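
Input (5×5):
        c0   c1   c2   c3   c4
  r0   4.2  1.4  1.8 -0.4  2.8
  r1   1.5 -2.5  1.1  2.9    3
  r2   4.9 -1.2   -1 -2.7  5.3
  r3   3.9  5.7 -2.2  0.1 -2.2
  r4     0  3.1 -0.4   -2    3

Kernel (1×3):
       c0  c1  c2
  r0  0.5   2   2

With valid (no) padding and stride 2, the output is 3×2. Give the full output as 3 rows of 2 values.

Output[0,0]: The receptive field on the input at this output position is [4.2 1.4 1.8]. Elementwise product with the kernel and sum: 4.2·0.5 + 1.4·2 + 1.8·2.

8.5 5.7
-1.95 4.7
5.4 1.8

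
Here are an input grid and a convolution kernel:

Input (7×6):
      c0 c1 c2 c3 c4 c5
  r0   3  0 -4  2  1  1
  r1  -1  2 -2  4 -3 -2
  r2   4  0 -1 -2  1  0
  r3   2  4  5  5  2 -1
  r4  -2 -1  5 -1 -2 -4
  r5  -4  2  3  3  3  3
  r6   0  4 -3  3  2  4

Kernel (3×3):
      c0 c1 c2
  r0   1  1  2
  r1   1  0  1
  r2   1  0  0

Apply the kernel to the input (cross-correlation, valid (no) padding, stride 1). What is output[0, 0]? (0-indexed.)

-4

The receptive field on the input at this output position is [3 0 -4 / -1 2 -2 / 4 0 -1]. Elementwise product with the kernel and sum: 3·1 + 0·1 + -4·2 + -1·1 + -2·1 + 4·1.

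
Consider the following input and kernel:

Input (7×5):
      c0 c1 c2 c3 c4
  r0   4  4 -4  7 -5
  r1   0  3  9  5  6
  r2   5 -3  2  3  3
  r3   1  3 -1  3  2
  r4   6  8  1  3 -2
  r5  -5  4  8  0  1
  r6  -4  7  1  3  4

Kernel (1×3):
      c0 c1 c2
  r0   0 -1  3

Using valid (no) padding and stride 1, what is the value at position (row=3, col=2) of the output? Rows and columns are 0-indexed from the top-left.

The receptive field on the input at this output position is [-1 3 2]. Elementwise product with the kernel and sum: 3·-1 + 2·3.

3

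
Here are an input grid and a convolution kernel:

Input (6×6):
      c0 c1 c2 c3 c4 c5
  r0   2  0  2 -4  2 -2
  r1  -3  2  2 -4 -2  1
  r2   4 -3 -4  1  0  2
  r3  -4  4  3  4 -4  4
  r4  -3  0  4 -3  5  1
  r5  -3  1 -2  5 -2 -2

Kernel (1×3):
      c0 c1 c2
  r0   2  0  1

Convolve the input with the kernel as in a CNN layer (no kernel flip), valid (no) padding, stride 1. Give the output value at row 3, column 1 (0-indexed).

12

The receptive field on the input at this output position is [4 3 4]. Elementwise product with the kernel and sum: 4·2 + 4·1.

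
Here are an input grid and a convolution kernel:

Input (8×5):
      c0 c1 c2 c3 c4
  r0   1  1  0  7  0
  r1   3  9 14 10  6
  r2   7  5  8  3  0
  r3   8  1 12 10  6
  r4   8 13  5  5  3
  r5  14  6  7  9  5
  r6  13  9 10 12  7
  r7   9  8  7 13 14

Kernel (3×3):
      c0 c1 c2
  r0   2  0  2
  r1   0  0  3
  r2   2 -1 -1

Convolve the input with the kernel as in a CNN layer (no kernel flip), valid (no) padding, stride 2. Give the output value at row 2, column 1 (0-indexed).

The receptive field on the input at this output position is [5 5 3 / 7 9 5 / 10 12 7]. Elementwise product with the kernel and sum: 5·2 + 3·2 + 5·3 + 10·2 + 12·-1 + 7·-1.

32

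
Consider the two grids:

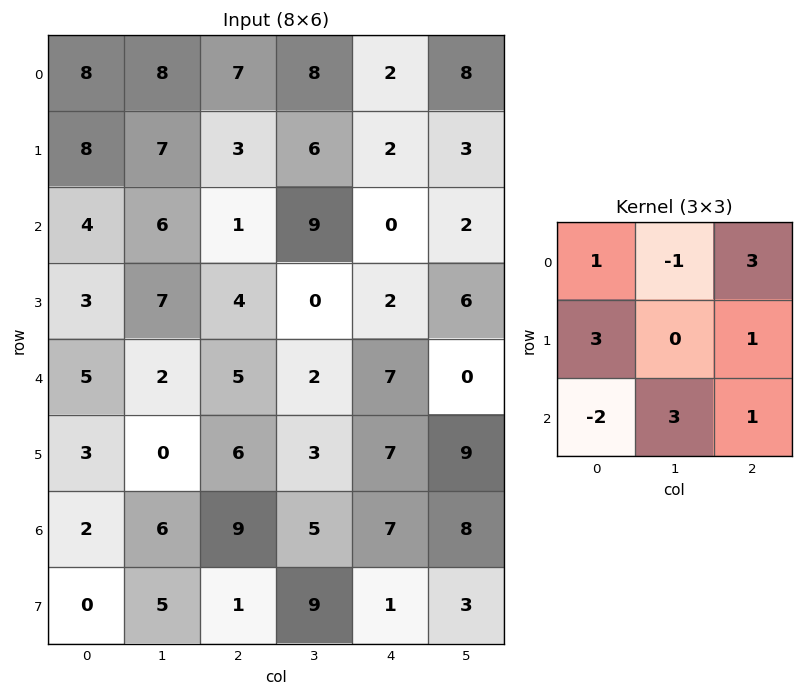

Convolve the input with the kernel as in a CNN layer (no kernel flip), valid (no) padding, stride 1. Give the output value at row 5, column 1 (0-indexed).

28

The receptive field on the input at this output position is [0 6 3 / 6 9 5 / 5 1 9]. Elementwise product with the kernel and sum: 0·1 + 6·-1 + 3·3 + 6·3 + 5·1 + 5·-2 + 1·3 + 9·1.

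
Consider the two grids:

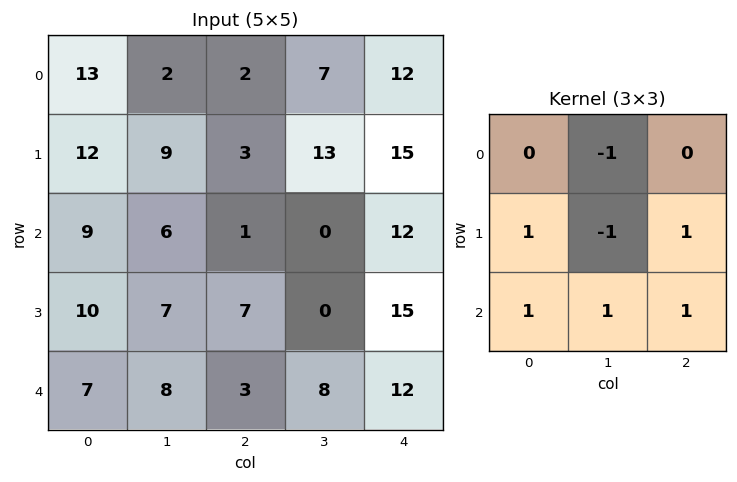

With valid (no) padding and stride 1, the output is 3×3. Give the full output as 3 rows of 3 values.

Output[0,0]: The receptive field on the input at this output position is [13 2 2 / 12 9 3 / 9 6 1]. Elementwise product with the kernel and sum: 2·-1 + 12·1 + 9·-1 + 3·1 + 9·1 + 6·1 + 1·1.

20 24 11
19 16 22
22 18 45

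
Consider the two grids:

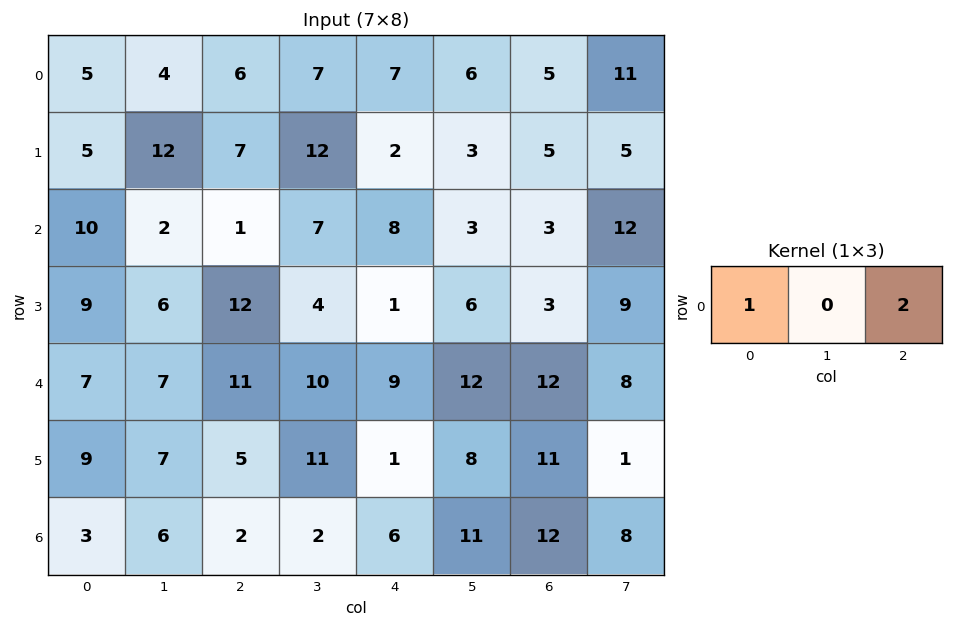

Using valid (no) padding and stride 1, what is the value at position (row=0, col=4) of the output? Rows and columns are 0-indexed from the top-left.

The receptive field on the input at this output position is [7 6 5]. Elementwise product with the kernel and sum: 7·1 + 5·2.

17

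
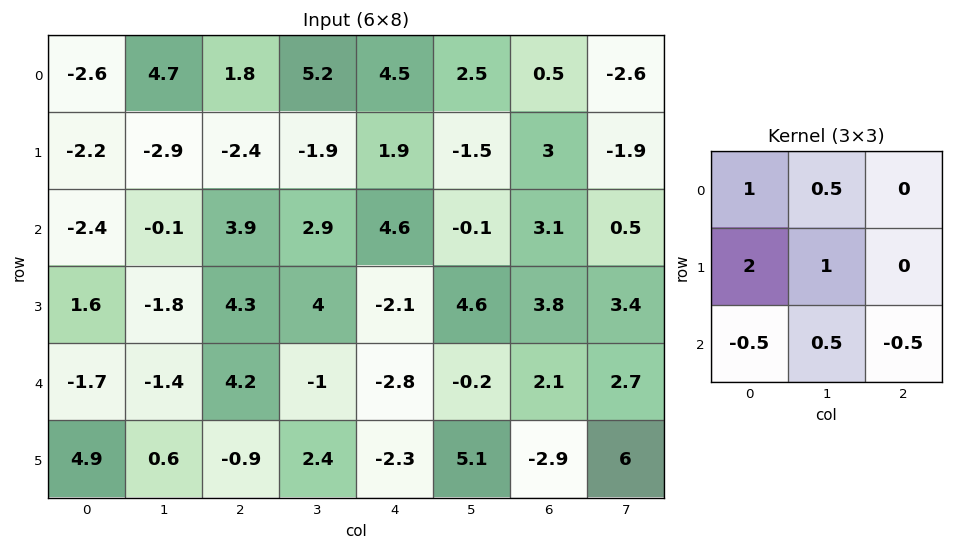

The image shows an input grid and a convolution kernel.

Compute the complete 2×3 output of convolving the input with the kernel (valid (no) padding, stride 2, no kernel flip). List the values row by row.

-8.35 -5.1 4.15
-3 16.75 5.2

Output[0,0]: The receptive field on the input at this output position is [-2.6 4.7 1.8 / -2.2 -2.9 -2.4 / -2.4 -0.1 3.9]. Elementwise product with the kernel and sum: -2.6·1 + 4.7·0.5 + -2.2·2 + -2.9·1 + -2.4·-0.5 + -0.1·0.5 + 3.9·-0.5.
Output[0,1]: The receptive field on the input at this output position is [1.8 5.2 4.5 / -2.4 -1.9 1.9 / 3.9 2.9 4.6]. Elementwise product with the kernel and sum: 1.8·1 + 5.2·0.5 + -2.4·2 + -1.9·1 + 3.9·-0.5 + 2.9·0.5 + 4.6·-0.5.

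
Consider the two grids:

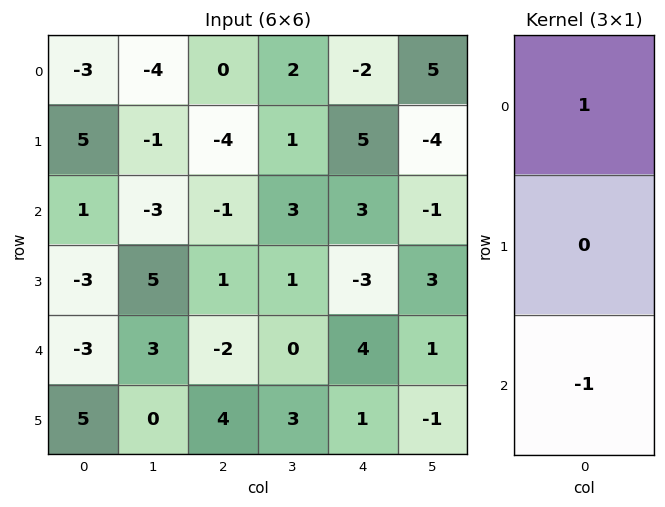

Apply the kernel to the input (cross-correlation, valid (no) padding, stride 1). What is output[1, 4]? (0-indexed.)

8

The receptive field on the input at this output position is [5 / 3 / -3]. Elementwise product with the kernel and sum: 5·1 + -3·-1.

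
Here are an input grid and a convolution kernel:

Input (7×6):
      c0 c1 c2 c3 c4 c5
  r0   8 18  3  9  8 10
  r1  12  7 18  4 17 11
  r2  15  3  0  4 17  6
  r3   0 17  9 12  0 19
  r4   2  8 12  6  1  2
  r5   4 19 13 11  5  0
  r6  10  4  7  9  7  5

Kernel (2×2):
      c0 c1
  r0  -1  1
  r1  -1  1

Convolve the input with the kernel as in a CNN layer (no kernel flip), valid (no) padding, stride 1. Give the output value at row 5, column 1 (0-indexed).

The receptive field on the input at this output position is [19 13 / 4 7]. Elementwise product with the kernel and sum: 19·-1 + 13·1 + 4·-1 + 7·1.

-3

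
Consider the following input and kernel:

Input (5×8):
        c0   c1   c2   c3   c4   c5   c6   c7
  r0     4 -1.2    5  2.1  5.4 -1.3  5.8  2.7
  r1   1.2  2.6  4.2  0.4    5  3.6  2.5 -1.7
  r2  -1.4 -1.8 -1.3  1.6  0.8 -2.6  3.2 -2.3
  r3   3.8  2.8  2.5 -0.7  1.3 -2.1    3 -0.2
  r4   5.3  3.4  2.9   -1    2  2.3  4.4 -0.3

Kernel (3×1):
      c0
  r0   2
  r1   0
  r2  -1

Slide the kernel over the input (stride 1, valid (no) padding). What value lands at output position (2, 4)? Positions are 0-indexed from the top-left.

The receptive field on the input at this output position is [0.8 / 1.3 / 2]. Elementwise product with the kernel and sum: 0.8·2 + 2·-1.

-0.4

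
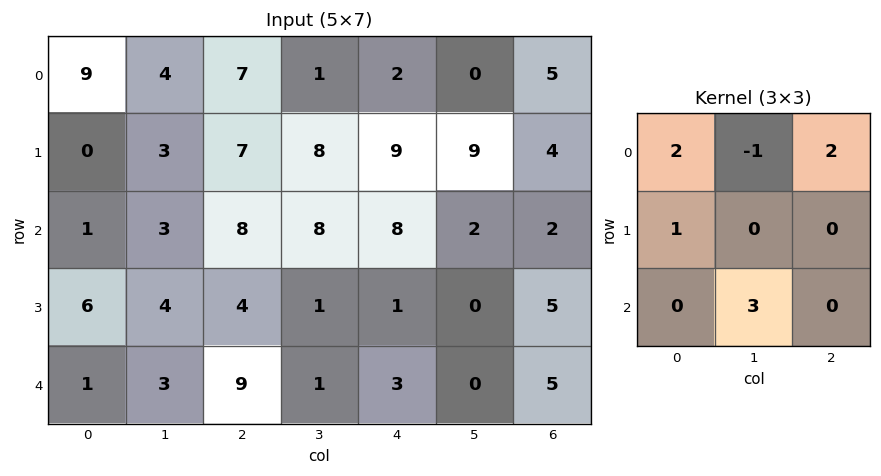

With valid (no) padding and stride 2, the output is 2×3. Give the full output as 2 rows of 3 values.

37 48 29
30 31 19

Output[0,0]: The receptive field on the input at this output position is [9 4 7 / 0 3 7 / 1 3 8]. Elementwise product with the kernel and sum: 9·2 + 4·-1 + 7·2 + 0·1 + 3·3.
Output[0,1]: The receptive field on the input at this output position is [7 1 2 / 7 8 9 / 8 8 8]. Elementwise product with the kernel and sum: 7·2 + 1·-1 + 2·2 + 7·1 + 8·3.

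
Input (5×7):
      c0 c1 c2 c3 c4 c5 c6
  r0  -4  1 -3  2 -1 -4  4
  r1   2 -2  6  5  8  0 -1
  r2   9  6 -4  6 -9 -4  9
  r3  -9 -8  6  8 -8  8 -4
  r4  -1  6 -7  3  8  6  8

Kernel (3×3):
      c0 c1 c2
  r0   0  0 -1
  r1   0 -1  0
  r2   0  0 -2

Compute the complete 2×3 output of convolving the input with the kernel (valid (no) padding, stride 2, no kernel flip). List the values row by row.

Output[0,0]: The receptive field on the input at this output position is [-4 1 -3 / 2 -2 6 / 9 6 -4]. Elementwise product with the kernel and sum: -3·-1 + -2·-1 + -4·-2.
Output[0,1]: The receptive field on the input at this output position is [-3 2 -1 / 6 5 8 / -4 6 -9]. Elementwise product with the kernel and sum: -1·-1 + 5·-1 + -9·-2.

13 14 -22
26 -15 -33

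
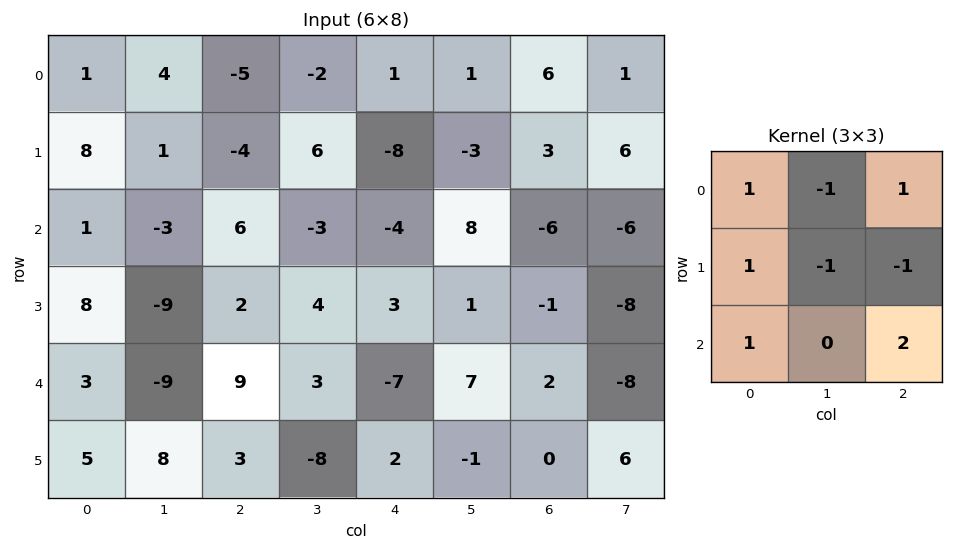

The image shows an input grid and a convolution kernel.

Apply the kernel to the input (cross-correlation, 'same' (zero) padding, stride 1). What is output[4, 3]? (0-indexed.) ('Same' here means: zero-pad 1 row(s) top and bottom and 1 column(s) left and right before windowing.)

21

The receptive field on the zero-padded input at this output position is [2 4 3 / 9 3 -7 / 3 -8 2]. Elementwise product with the kernel and sum: 2·1 + 4·-1 + 3·1 + 9·1 + 3·-1 + -7·-1 + 3·1 + 2·2.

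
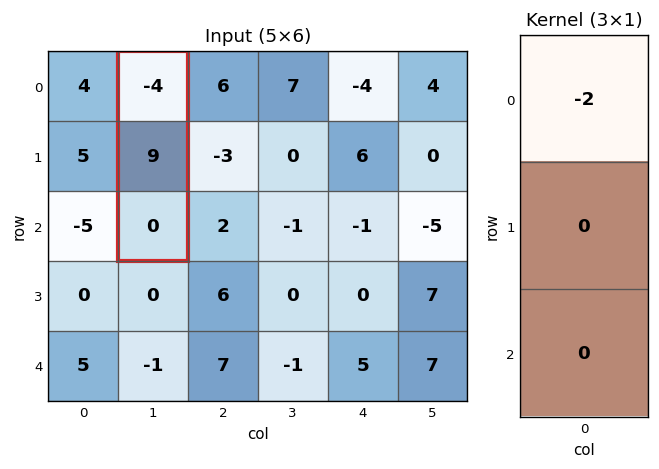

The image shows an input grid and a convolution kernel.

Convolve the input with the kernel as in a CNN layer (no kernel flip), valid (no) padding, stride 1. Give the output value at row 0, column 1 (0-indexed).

The receptive field on the input at this output position is [-4 / 9 / 0]. Elementwise product with the kernel and sum: -4·-2.

8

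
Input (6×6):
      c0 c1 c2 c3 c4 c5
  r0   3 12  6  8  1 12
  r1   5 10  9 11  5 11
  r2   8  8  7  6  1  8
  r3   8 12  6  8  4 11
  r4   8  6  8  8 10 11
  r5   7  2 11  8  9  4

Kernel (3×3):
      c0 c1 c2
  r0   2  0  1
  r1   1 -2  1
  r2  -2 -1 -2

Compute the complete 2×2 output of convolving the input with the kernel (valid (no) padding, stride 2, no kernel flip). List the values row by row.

Output[0,0]: The receptive field on the input at this output position is [3 12 6 / 5 10 9 / 8 8 7]. Elementwise product with the kernel and sum: 3·2 + 6·1 + 5·1 + 10·-2 + 9·1 + 8·-2 + 8·-1 + 7·-2.

-32 -17
-25 -35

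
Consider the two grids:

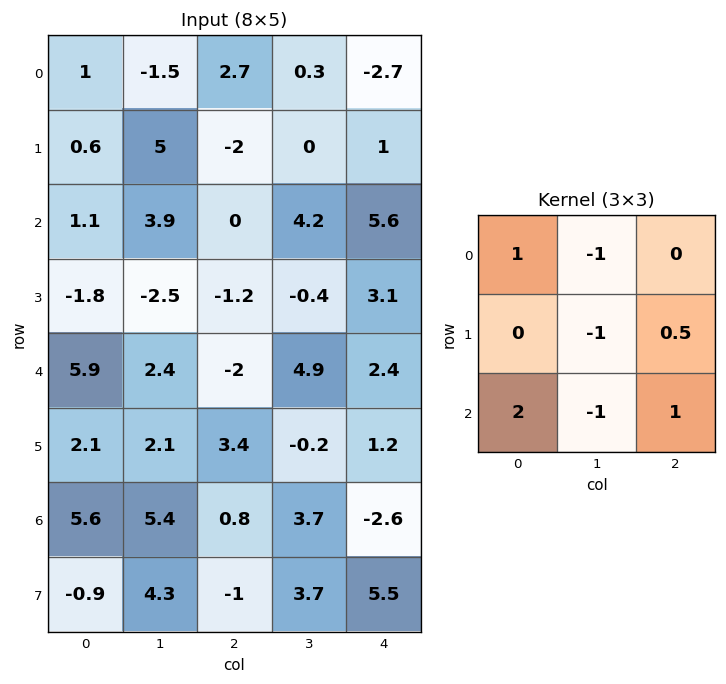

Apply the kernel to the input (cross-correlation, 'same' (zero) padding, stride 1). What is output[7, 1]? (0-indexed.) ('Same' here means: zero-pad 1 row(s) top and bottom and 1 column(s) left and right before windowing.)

-4.6

The receptive field on the zero-padded input at this output position is [5.6 5.4 0.8 / -0.9 4.3 -1 / 0 0 0]. Elementwise product with the kernel and sum: 5.6·1 + 5.4·-1 + 4.3·-1 + -1·0.5 + 0·2 + 0·-1 + 0·1.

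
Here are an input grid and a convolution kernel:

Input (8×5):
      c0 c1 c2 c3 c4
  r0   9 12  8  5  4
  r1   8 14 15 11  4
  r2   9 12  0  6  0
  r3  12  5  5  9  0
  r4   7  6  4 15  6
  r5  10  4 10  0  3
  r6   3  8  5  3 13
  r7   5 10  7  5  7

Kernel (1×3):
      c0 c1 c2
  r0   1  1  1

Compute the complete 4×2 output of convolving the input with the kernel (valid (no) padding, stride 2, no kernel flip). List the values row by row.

29 17
21 6
17 25
16 21

Output[0,0]: The receptive field on the input at this output position is [9 12 8]. Elementwise product with the kernel and sum: 9·1 + 12·1 + 8·1.
Output[0,1]: The receptive field on the input at this output position is [8 5 4]. Elementwise product with the kernel and sum: 8·1 + 5·1 + 4·1.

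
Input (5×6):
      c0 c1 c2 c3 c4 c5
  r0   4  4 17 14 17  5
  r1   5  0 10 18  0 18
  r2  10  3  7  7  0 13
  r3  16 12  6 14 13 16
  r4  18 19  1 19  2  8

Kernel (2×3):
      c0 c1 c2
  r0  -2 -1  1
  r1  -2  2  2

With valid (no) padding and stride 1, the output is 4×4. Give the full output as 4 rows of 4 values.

Output[0,0]: The receptive field on the input at this output position is [4 4 17 / 5 0 10]. Elementwise product with the kernel and sum: 4·-2 + 4·-1 + 17·1 + 5·-2 + 0·2 + 10·2.

15 45 -15 -40
0 30 -38 -6
-12 10 21 29
-34 -14 27 -43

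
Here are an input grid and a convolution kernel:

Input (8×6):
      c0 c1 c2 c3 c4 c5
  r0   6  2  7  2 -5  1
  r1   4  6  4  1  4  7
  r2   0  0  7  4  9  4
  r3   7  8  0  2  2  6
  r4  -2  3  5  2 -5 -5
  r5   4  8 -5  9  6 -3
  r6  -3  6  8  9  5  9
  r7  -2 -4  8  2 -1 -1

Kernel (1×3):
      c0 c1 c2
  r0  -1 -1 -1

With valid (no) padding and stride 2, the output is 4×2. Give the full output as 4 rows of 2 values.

Output[0,0]: The receptive field on the input at this output position is [6 2 7]. Elementwise product with the kernel and sum: 6·-1 + 2·-1 + 7·-1.

-15 -4
-7 -20
-6 -2
-11 -22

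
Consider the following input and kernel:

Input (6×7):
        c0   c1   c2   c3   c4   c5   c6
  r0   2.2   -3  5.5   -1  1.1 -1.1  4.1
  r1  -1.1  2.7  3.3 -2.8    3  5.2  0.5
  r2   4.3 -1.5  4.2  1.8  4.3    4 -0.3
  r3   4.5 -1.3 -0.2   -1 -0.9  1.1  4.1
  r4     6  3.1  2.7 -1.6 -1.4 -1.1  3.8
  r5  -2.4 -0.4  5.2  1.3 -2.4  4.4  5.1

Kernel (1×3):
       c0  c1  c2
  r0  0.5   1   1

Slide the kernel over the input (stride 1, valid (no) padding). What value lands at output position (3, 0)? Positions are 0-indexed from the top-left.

0.75

The receptive field on the input at this output position is [4.5 -1.3 -0.2]. Elementwise product with the kernel and sum: 4.5·0.5 + -1.3·1 + -0.2·1.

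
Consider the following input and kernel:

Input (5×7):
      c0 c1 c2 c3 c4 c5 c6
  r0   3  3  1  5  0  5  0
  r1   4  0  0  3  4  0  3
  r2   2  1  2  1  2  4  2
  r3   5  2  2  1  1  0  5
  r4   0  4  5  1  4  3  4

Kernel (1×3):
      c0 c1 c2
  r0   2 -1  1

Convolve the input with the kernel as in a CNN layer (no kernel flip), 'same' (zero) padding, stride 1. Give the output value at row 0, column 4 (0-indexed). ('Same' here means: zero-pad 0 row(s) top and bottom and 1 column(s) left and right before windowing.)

15

The receptive field on the zero-padded input at this output position is [5 0 5]. Elementwise product with the kernel and sum: 5·2 + 0·-1 + 5·1.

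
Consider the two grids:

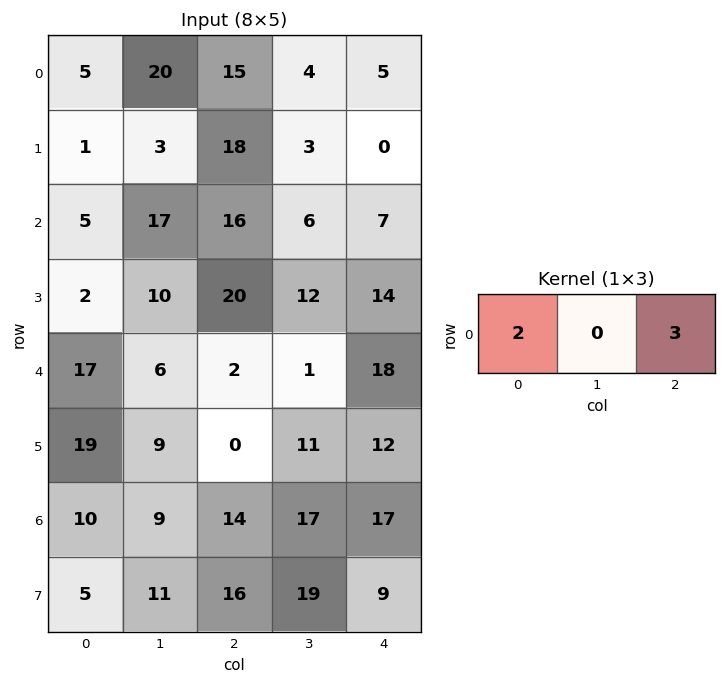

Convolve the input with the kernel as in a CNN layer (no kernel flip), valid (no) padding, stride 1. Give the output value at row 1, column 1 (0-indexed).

The receptive field on the input at this output position is [3 18 3]. Elementwise product with the kernel and sum: 3·2 + 3·3.

15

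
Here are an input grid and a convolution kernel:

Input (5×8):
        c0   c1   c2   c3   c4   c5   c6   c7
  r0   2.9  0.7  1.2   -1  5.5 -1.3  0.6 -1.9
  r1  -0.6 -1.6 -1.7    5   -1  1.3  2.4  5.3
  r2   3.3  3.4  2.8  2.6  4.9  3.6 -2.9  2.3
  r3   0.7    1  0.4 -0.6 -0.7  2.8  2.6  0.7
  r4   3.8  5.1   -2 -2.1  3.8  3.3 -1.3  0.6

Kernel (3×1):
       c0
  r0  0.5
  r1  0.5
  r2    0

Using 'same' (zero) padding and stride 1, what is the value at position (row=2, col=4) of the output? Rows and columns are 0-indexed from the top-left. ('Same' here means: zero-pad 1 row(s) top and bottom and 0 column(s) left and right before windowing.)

1.95

The receptive field on the zero-padded input at this output position is [-1 / 4.9 / -0.7]. Elementwise product with the kernel and sum: -1·0.5 + 4.9·0.5.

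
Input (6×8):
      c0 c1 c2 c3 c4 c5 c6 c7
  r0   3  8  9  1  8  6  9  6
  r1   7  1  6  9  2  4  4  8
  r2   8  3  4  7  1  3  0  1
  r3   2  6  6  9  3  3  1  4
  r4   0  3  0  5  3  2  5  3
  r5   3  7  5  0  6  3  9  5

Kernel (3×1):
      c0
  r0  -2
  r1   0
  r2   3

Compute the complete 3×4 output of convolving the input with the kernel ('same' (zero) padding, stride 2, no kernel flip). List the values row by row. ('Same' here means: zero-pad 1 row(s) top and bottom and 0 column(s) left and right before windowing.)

21 18 6 12
-8 6 5 -5
5 3 12 25

Output[0,0]: The receptive field on the zero-padded input at this output position is [0 / 3 / 7]. Elementwise product with the kernel and sum: 0·-2 + 7·3.
Output[0,1]: The receptive field on the zero-padded input at this output position is [0 / 9 / 6]. Elementwise product with the kernel and sum: 0·-2 + 6·3.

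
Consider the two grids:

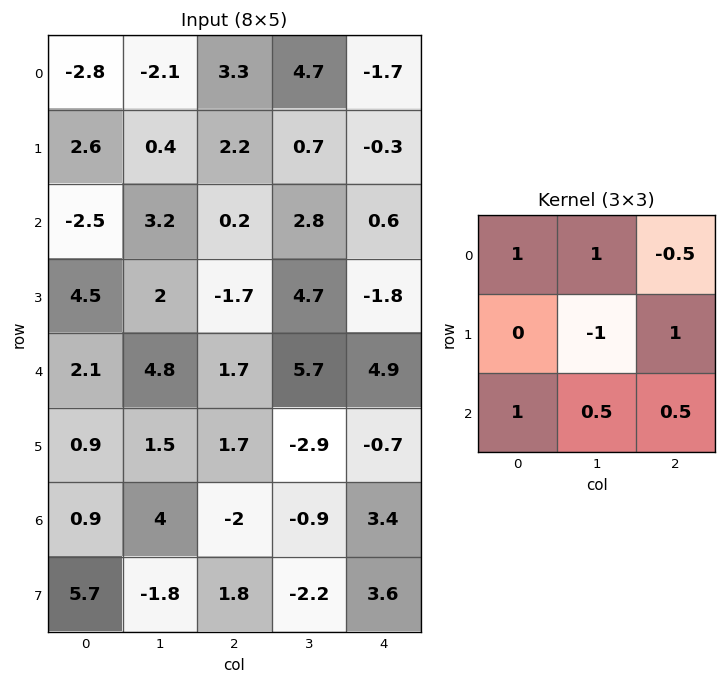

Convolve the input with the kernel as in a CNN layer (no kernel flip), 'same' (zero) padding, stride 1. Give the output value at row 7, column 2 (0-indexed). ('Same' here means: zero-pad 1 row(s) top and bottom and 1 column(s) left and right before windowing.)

-1.55

The receptive field on the zero-padded input at this output position is [4 -2 -0.9 / -1.8 1.8 -2.2 / 0 0 0]. Elementwise product with the kernel and sum: 4·1 + -2·1 + -0.9·-0.5 + 1.8·-1 + -2.2·1 + 0·1 + 0·0.5 + 0·0.5.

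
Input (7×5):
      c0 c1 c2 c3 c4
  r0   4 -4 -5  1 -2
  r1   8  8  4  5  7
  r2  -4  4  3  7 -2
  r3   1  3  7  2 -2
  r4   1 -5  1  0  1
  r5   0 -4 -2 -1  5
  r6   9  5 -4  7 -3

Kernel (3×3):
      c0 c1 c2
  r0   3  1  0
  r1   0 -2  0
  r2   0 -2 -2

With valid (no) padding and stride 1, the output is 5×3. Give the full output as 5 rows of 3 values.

Output[0,0]: The receptive field on the input at this output position is [4 -4 -5 / 8 8 4 / -4 4 3]. Elementwise product with the kernel and sum: 4·3 + -4·1 + 8·-2 + 4·-2 + 3·-2.

-22 -45 -34
4 4 3
-6 -1 10
28 20 15
4 -16 -3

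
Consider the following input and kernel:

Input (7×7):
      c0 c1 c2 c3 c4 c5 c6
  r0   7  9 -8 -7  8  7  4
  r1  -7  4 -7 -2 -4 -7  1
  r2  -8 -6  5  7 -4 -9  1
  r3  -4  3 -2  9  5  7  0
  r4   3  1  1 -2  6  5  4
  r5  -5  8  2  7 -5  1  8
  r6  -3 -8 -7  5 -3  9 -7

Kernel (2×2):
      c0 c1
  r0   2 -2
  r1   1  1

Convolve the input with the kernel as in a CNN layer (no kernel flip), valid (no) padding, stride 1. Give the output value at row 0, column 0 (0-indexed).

The receptive field on the input at this output position is [7 9 / -7 4]. Elementwise product with the kernel and sum: 7·2 + 9·-2 + -7·1 + 4·1.

-7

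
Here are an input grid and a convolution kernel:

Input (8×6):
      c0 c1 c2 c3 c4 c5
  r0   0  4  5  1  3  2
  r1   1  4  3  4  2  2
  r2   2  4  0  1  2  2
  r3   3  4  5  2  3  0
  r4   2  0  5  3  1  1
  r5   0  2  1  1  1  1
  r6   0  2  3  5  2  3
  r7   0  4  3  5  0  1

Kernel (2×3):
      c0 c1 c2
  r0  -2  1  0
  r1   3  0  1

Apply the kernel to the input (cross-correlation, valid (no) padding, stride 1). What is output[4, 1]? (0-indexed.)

12

The receptive field on the input at this output position is [0 5 3 / 2 1 1]. Elementwise product with the kernel and sum: 0·-2 + 5·1 + 2·3 + 1·1.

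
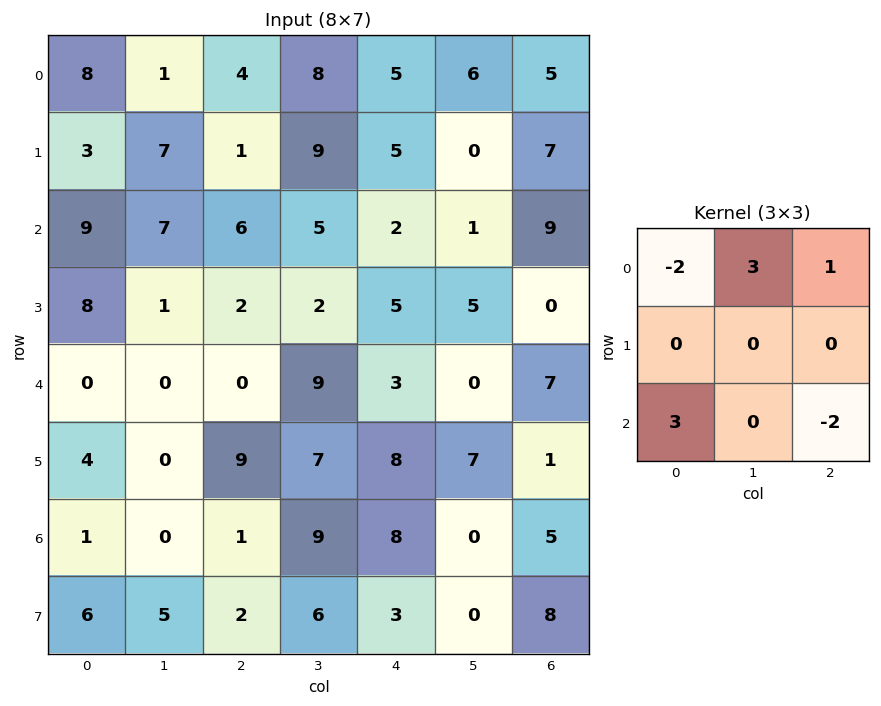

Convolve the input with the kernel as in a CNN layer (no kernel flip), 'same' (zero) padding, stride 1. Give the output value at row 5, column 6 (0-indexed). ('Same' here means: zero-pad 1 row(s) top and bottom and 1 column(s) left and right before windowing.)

The receptive field on the zero-padded input at this output position is [0 7 0 / 7 1 0 / 0 5 0]. Elementwise product with the kernel and sum: 0·-2 + 7·3 + 0·1 + 0·3 + 0·-2.

21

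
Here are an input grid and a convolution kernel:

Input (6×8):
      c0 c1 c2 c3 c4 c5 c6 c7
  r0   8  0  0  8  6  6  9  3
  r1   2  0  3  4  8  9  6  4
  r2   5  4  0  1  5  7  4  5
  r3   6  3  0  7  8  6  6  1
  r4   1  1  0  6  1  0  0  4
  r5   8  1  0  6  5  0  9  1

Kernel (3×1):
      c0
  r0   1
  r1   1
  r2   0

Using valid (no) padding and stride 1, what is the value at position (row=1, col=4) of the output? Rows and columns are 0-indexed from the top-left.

13

The receptive field on the input at this output position is [8 / 5 / 8]. Elementwise product with the kernel and sum: 8·1 + 5·1.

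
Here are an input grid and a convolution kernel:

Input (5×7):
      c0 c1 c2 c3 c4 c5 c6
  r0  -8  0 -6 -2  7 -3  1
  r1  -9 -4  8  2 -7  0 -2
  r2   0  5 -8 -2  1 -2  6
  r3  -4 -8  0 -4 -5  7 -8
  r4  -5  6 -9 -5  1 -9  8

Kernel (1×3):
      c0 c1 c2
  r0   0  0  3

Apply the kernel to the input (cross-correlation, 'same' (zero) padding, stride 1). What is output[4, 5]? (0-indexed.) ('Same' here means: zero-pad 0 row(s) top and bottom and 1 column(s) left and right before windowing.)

24

The receptive field on the zero-padded input at this output position is [1 -9 8]. Elementwise product with the kernel and sum: 8·3.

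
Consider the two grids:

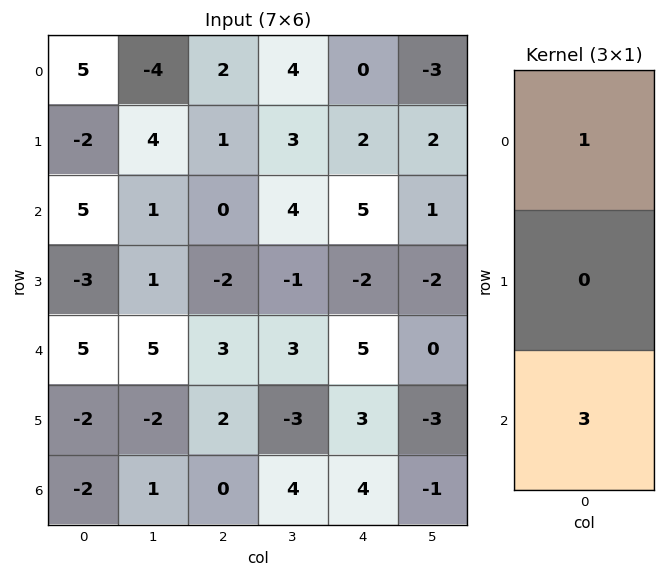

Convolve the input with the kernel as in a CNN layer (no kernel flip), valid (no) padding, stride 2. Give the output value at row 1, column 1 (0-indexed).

9

The receptive field on the input at this output position is [0 / -2 / 3]. Elementwise product with the kernel and sum: 0·1 + 3·3.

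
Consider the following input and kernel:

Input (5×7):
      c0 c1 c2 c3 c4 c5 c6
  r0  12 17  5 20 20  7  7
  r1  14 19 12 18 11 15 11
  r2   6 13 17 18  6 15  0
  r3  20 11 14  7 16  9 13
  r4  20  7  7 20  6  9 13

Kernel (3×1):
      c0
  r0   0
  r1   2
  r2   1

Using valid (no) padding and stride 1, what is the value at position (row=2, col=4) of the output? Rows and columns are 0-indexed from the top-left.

The receptive field on the input at this output position is [6 / 16 / 6]. Elementwise product with the kernel and sum: 16·2 + 6·1.

38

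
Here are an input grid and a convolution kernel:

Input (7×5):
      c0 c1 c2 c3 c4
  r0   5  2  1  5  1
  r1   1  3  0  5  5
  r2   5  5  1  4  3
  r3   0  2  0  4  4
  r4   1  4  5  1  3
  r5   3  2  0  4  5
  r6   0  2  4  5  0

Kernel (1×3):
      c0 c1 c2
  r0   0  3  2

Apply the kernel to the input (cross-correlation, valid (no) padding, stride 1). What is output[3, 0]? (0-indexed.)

6

The receptive field on the input at this output position is [0 2 0]. Elementwise product with the kernel and sum: 2·3 + 0·2.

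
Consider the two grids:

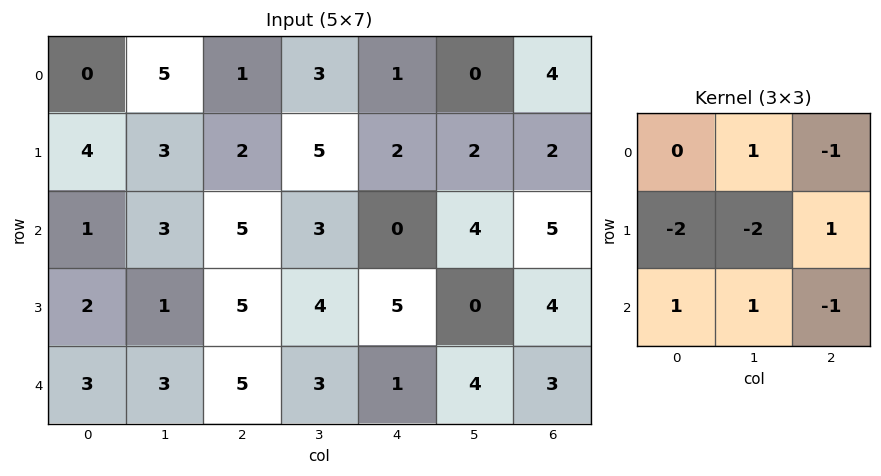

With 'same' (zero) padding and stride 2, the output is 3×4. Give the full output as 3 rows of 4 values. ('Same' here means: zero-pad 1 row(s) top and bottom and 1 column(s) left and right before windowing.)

6 -9 -3 -4
3 -14 7 -12
-2 -12 1 -10

Output[0,0]: The receptive field on the zero-padded input at this output position is [0 0 0 / 0 0 5 / 0 4 3]. Elementwise product with the kernel and sum: 0·1 + 0·-1 + 0·-2 + 0·-2 + 5·1 + 0·1 + 4·1 + 3·-1.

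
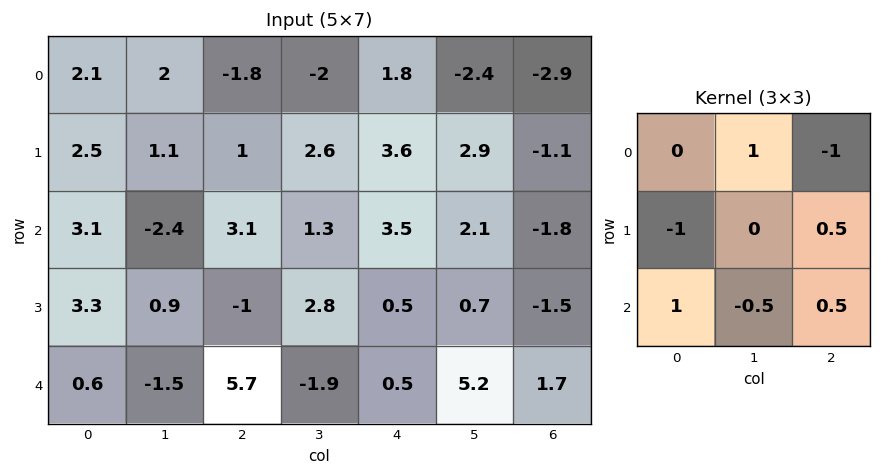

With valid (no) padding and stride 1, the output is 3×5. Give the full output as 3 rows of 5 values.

7.65 -2.9 1.2 3.65 -2.1
0.9 4.25 -4.5 3.35 -1
-5.1 -3 5.95 -0.6 1.4

Output[0,0]: The receptive field on the input at this output position is [2.1 2 -1.8 / 2.5 1.1 1 / 3.1 -2.4 3.1]. Elementwise product with the kernel and sum: 2·1 + -1.8·-1 + 2.5·-1 + 1·0.5 + 3.1·1 + -2.4·-0.5 + 3.1·0.5.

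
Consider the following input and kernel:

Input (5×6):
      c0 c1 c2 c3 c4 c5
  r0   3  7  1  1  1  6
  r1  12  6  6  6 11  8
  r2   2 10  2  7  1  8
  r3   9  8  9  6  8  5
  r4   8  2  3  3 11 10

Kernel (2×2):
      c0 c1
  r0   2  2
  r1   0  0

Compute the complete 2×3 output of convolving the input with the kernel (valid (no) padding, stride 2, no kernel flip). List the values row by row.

Output[0,0]: The receptive field on the input at this output position is [3 7 / 12 6]. Elementwise product with the kernel and sum: 3·2 + 7·2.
Output[0,1]: The receptive field on the input at this output position is [1 1 / 6 6]. Elementwise product with the kernel and sum: 1·2 + 1·2.

20 4 14
24 18 18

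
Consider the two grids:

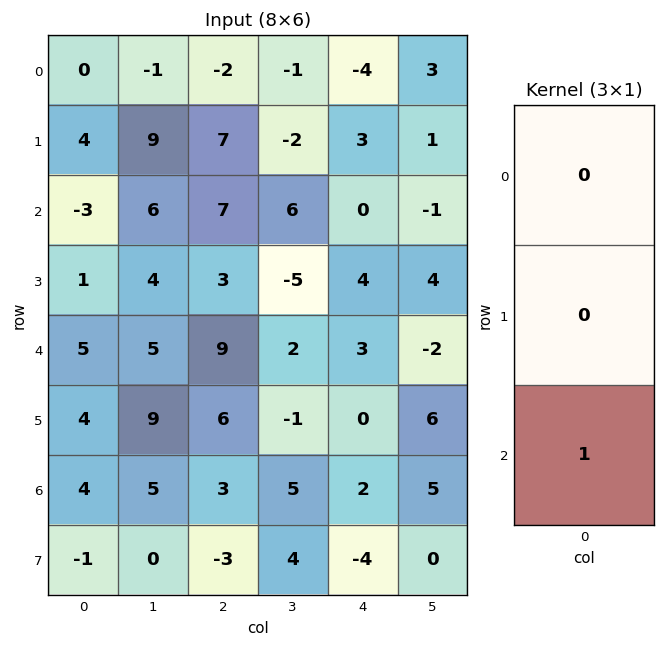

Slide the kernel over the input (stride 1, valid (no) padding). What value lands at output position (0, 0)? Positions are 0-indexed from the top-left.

The receptive field on the input at this output position is [0 / 4 / -3]. Elementwise product with the kernel and sum: -3·1.

-3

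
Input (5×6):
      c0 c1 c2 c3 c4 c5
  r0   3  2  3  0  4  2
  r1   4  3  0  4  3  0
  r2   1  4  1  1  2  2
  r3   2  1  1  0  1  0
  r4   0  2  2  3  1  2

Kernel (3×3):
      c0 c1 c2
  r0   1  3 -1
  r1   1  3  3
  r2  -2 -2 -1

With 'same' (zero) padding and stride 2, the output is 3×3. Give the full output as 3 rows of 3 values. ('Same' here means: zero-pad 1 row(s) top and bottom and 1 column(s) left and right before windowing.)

Output[0,0]: The receptive field on the zero-padded input at this output position is [0 0 0 / 0 3 2 / 0 4 3]. Elementwise product with the kernel and sum: 0·1 + 0·3 + 0·-1 + 0·1 + 3·3 + 2·3 + 0·-2 + 4·-2 + 3·-1.
Output[0,1]: The receptive field on the zero-padded input at this output position is [0 0 0 / 2 3 0 / 3 0 4]. Elementwise product with the kernel and sum: 0·1 + 0·3 + 0·-1 + 2·1 + 3·3 + 0·3 + 3·-2 + 0·-2 + 4·-1.

4 1 4
19 5 24
11 21 15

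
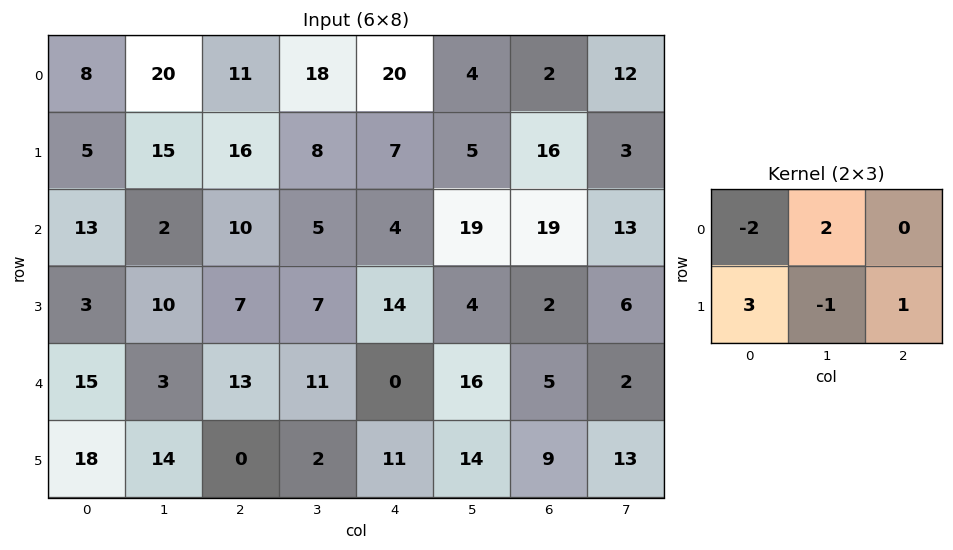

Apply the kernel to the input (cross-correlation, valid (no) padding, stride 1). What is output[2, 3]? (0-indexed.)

The receptive field on the input at this output position is [5 4 19 / 7 14 4]. Elementwise product with the kernel and sum: 5·-2 + 4·2 + 7·3 + 14·-1 + 4·1.

9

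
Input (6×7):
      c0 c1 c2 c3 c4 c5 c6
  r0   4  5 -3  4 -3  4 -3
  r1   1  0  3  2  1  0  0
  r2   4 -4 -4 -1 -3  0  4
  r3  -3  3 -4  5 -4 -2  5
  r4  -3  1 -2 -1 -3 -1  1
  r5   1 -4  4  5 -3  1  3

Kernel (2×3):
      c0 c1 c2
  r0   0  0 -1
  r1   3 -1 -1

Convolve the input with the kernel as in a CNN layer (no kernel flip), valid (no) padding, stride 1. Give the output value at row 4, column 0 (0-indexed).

5

The receptive field on the input at this output position is [-3 1 -2 / 1 -4 4]. Elementwise product with the kernel and sum: -2·-1 + 1·3 + -4·-1 + 4·-1.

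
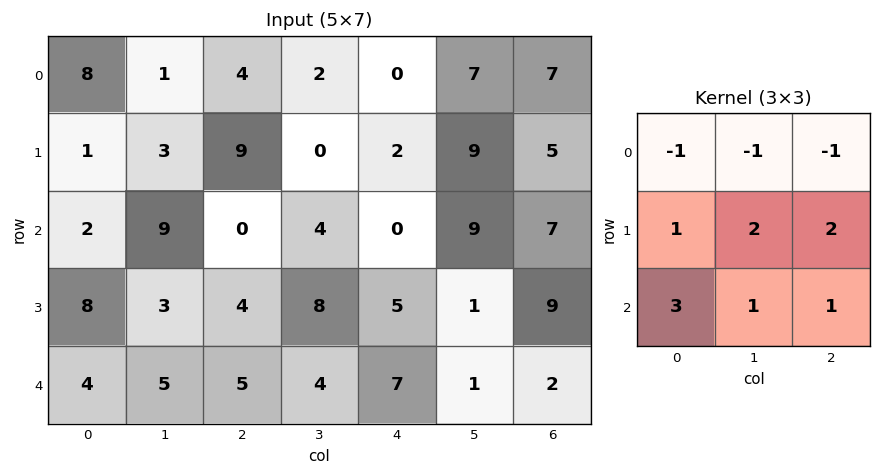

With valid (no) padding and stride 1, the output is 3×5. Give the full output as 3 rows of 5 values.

Output[0,0]: The receptive field on the input at this output position is [8 1 4 / 1 3 9 / 2 9 0]. Elementwise product with the kernel and sum: 8·-1 + 1·-1 + 4·-1 + 1·1 + 3·2 + 9·2 + 2·3 + 9·1 + 0·1.
Output[0,1]: The receptive field on the input at this output position is [1 4 2 / 3 9 0 / 9 0 4]. Elementwise product with the kernel and sum: 1·-1 + 4·-1 + 2·-1 + 3·1 + 9·2 + 0·2 + 9·3 + 0·1 + 4·1.

27 45 11 34 32
38 26 22 41 41
33 38 52 27 33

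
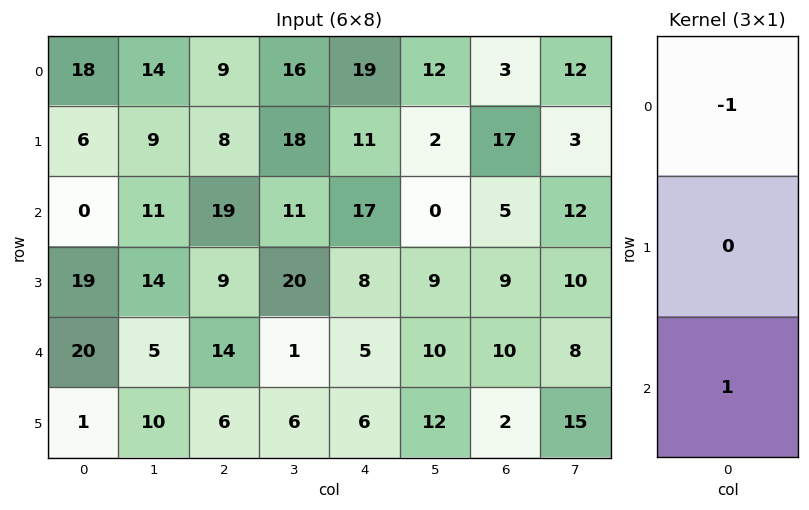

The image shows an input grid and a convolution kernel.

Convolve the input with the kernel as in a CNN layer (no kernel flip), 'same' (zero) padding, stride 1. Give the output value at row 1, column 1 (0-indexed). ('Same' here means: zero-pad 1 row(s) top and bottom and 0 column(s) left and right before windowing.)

The receptive field on the zero-padded input at this output position is [14 / 9 / 11]. Elementwise product with the kernel and sum: 14·-1 + 11·1.

-3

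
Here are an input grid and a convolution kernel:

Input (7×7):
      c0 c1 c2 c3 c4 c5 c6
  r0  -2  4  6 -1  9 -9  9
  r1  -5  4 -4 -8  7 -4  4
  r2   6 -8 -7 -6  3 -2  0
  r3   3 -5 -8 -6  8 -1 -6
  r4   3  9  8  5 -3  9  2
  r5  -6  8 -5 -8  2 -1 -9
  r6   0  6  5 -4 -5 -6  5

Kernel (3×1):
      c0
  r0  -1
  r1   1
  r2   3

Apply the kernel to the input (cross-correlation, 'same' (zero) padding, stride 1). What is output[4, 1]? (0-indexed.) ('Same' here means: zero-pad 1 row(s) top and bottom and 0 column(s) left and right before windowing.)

The receptive field on the zero-padded input at this output position is [-5 / 9 / 8]. Elementwise product with the kernel and sum: -5·-1 + 9·1 + 8·3.

38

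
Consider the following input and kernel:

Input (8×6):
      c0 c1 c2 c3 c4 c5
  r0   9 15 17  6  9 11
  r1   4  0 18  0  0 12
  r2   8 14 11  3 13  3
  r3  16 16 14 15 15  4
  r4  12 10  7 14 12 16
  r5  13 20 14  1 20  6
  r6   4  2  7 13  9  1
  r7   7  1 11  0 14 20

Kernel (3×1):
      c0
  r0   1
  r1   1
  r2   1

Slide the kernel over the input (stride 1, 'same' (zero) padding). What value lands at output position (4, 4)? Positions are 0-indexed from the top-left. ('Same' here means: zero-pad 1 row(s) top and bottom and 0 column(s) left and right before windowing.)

47

The receptive field on the zero-padded input at this output position is [15 / 12 / 20]. Elementwise product with the kernel and sum: 15·1 + 12·1 + 20·1.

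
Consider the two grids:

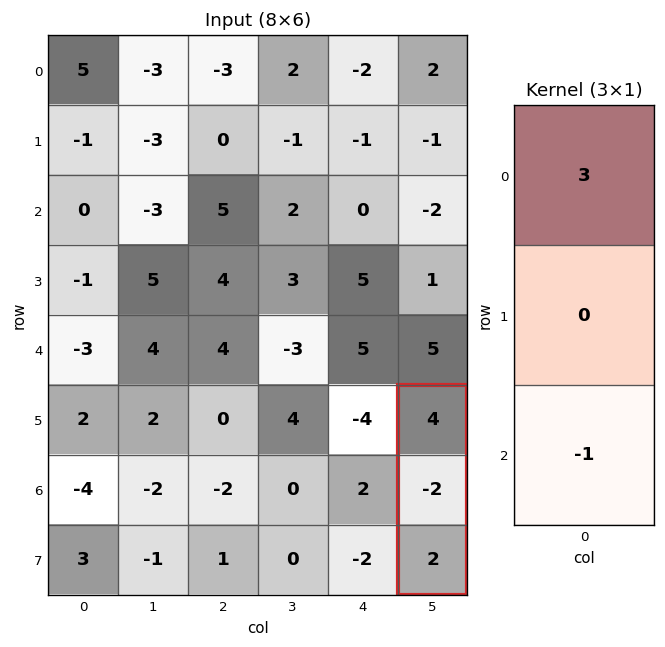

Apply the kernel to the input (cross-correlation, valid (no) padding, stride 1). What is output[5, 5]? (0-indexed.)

10

The receptive field on the input at this output position is [4 / -2 / 2]. Elementwise product with the kernel and sum: 4·3 + 2·-1.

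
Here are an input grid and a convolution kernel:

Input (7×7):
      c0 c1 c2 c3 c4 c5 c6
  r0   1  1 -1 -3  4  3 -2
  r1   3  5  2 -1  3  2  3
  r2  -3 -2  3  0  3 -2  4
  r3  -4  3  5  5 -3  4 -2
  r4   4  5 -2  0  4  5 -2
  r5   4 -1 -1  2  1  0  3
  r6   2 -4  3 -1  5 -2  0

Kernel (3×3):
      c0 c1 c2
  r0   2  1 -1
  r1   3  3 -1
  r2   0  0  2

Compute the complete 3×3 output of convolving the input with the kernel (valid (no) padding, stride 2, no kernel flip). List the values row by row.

32 -3 33
-23 44 1
31 4 15

Output[0,0]: The receptive field on the input at this output position is [1 1 -1 / 3 5 2 / -3 -2 3]. Elementwise product with the kernel and sum: 1·2 + 1·1 + -1·-1 + 3·3 + 5·3 + 2·-1 + 3·2.
Output[0,1]: The receptive field on the input at this output position is [-1 -3 4 / 2 -1 3 / 3 0 3]. Elementwise product with the kernel and sum: -1·2 + -3·1 + 4·-1 + 2·3 + -1·3 + 3·-1 + 3·2.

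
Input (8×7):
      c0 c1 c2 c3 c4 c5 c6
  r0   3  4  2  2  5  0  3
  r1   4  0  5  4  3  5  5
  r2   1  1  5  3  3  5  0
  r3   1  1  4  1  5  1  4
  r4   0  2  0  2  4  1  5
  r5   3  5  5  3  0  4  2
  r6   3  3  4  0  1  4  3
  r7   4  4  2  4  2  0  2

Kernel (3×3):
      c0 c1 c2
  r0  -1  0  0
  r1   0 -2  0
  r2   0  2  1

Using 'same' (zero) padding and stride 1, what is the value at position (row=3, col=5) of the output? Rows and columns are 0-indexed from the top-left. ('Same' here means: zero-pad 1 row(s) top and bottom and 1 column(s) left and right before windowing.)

2

The receptive field on the zero-padded input at this output position is [3 5 0 / 5 1 4 / 4 1 5]. Elementwise product with the kernel and sum: 3·-1 + 1·-2 + 1·2 + 5·1.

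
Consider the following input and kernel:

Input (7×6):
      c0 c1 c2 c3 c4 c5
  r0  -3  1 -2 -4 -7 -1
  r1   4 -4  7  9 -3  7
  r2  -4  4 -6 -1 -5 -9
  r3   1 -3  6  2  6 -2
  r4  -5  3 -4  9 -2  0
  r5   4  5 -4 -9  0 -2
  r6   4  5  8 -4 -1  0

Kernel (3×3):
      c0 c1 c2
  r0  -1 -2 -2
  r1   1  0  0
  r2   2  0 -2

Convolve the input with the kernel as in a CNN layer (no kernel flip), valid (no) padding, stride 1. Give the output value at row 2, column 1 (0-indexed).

The receptive field on the input at this output position is [4 -6 -1 / -3 6 2 / 3 -4 9]. Elementwise product with the kernel and sum: 4·-1 + -6·-2 + -1·-2 + -3·1 + 3·2 + 9·-2.

-5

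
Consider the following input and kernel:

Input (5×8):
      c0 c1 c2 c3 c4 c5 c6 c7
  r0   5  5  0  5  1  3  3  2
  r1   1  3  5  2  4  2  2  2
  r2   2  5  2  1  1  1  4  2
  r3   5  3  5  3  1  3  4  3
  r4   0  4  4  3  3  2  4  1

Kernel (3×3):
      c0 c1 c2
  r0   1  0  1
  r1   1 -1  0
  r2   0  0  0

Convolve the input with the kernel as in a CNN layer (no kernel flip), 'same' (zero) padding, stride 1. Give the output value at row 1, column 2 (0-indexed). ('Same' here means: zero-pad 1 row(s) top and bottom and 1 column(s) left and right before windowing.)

8

The receptive field on the zero-padded input at this output position is [5 0 5 / 3 5 2 / 5 2 1]. Elementwise product with the kernel and sum: 5·1 + 5·1 + 3·1 + 5·-1.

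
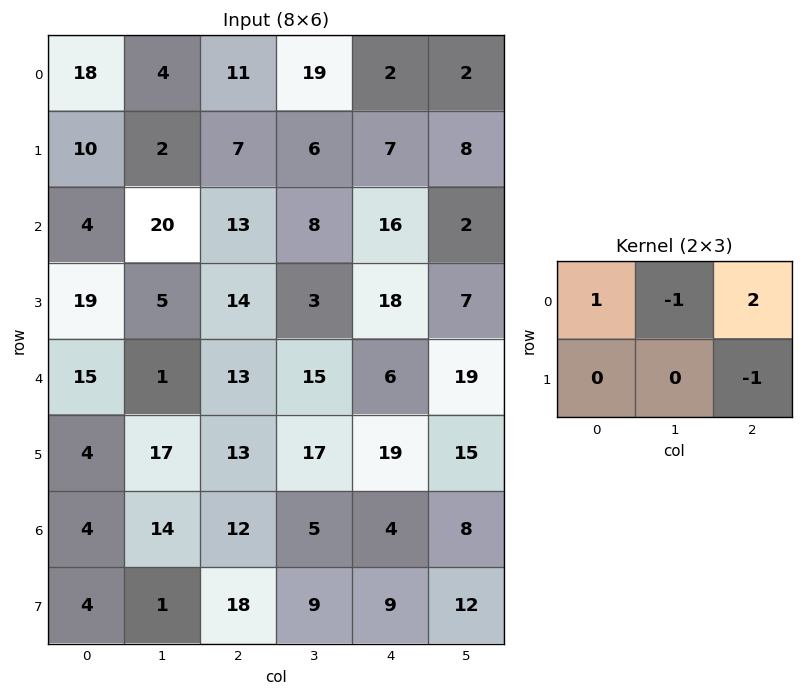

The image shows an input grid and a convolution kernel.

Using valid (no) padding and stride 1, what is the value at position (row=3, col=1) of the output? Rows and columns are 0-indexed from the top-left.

-18

The receptive field on the input at this output position is [5 14 3 / 1 13 15]. Elementwise product with the kernel and sum: 5·1 + 14·-1 + 3·2 + 15·-1.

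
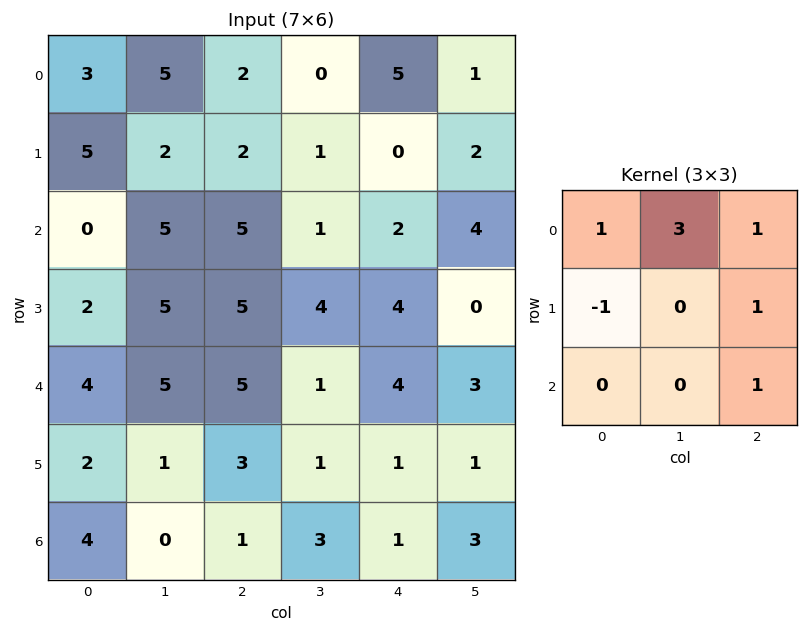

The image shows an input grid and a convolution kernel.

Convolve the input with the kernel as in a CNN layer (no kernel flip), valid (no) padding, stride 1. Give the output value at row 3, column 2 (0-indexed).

The receptive field on the input at this output position is [5 4 4 / 5 1 4 / 3 1 1]. Elementwise product with the kernel and sum: 5·1 + 4·3 + 4·1 + 5·-1 + 4·1 + 1·1.

21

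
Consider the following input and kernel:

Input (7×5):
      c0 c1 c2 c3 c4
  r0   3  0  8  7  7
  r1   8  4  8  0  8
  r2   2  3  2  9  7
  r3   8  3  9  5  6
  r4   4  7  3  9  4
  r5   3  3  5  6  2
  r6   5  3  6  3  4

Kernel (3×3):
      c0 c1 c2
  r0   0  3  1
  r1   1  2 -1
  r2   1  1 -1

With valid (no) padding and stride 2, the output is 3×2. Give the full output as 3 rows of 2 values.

19 32
24 55
30 51

Output[0,0]: The receptive field on the input at this output position is [3 0 8 / 8 4 8 / 2 3 2]. Elementwise product with the kernel and sum: 0·3 + 8·1 + 8·1 + 4·2 + 8·-1 + 2·1 + 3·1 + 2·-1.
Output[0,1]: The receptive field on the input at this output position is [8 7 7 / 8 0 8 / 2 9 7]. Elementwise product with the kernel and sum: 7·3 + 7·1 + 8·1 + 0·2 + 8·-1 + 2·1 + 9·1 + 7·-1.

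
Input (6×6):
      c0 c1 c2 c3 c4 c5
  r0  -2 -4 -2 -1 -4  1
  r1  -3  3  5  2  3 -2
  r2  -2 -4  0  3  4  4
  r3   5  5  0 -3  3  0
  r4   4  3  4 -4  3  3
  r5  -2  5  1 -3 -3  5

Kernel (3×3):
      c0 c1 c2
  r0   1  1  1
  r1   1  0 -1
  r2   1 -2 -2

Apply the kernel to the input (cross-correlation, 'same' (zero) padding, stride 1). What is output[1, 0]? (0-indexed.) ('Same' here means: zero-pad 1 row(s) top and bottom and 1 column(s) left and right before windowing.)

3

The receptive field on the zero-padded input at this output position is [0 -2 -4 / 0 -3 3 / 0 -2 -4]. Elementwise product with the kernel and sum: 0·1 + -2·1 + -4·1 + 0·1 + 3·-1 + 0·1 + -2·-2 + -4·-2.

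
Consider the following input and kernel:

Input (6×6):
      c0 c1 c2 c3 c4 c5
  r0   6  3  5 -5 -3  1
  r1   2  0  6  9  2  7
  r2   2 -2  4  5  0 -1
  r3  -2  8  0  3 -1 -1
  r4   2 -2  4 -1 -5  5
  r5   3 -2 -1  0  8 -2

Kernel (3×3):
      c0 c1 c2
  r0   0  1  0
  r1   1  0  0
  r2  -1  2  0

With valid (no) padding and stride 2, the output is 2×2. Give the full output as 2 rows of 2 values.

Output[0,0]: The receptive field on the input at this output position is [6 3 5 / 2 0 6 / 2 -2 4]. Elementwise product with the kernel and sum: 3·1 + 2·1 + 2·-1 + -2·2.
Output[0,1]: The receptive field on the input at this output position is [5 -5 -3 / 6 9 2 / 4 5 0]. Elementwise product with the kernel and sum: -5·1 + 6·1 + 4·-1 + 5·2.

-1 7
-10 -1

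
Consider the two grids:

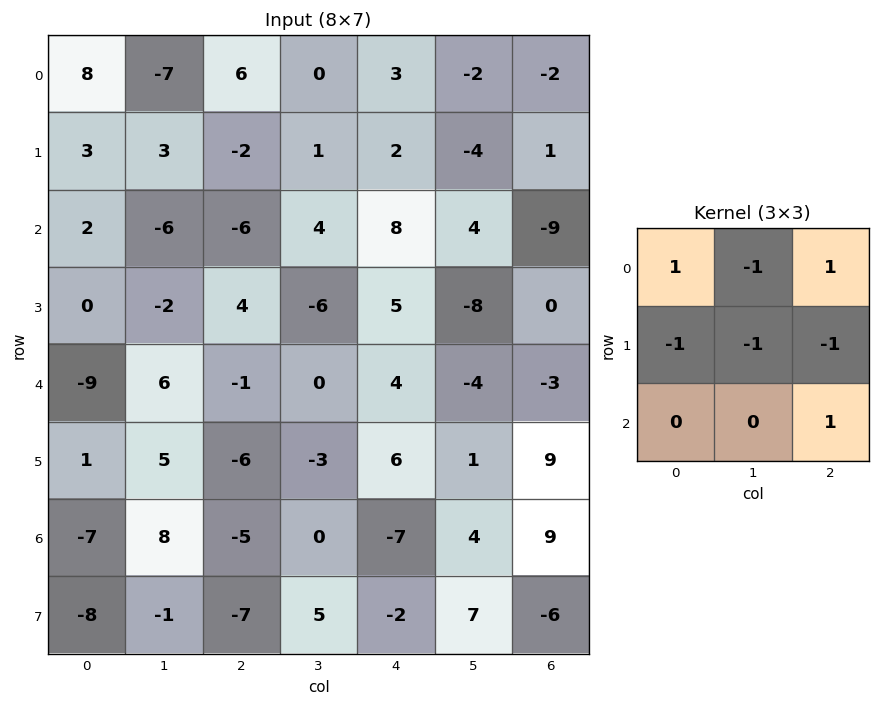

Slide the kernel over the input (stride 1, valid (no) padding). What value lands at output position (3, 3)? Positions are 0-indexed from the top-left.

The receptive field on the input at this output position is [-6 5 -8 / 0 4 -4 / -3 6 1]. Elementwise product with the kernel and sum: -6·1 + 5·-1 + -8·1 + 0·-1 + 4·-1 + -4·-1 + 1·1.

-18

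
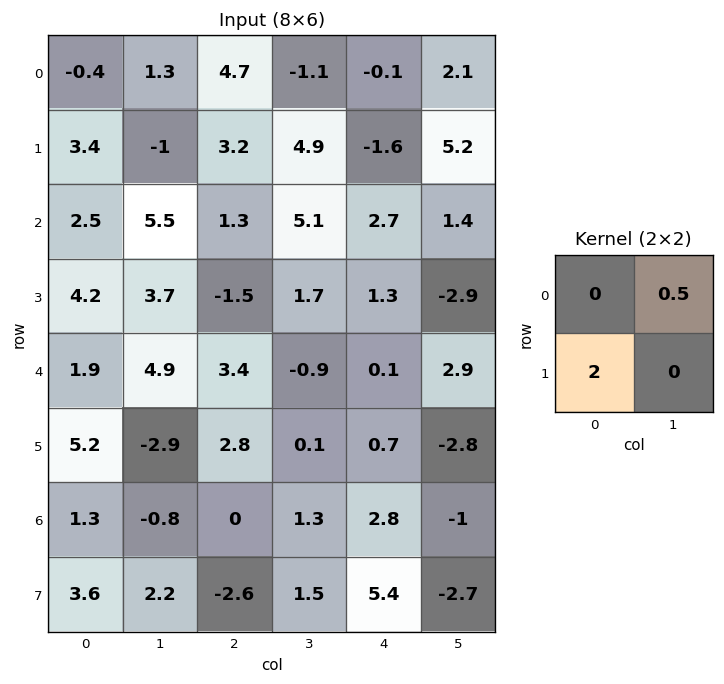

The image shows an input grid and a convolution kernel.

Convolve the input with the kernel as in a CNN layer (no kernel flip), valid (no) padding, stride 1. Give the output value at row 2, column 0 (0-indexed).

11.15

The receptive field on the input at this output position is [2.5 5.5 / 4.2 3.7]. Elementwise product with the kernel and sum: 5.5·0.5 + 4.2·2.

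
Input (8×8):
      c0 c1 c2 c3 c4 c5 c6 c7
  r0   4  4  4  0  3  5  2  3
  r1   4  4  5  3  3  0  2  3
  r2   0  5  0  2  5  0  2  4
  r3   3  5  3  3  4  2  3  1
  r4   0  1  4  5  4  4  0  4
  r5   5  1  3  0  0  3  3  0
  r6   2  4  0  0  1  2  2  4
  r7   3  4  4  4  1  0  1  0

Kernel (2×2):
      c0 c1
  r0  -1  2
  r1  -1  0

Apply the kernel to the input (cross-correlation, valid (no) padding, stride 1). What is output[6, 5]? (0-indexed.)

2

The receptive field on the input at this output position is [2 2 / 0 1]. Elementwise product with the kernel and sum: 2·-1 + 2·2 + 0·-1.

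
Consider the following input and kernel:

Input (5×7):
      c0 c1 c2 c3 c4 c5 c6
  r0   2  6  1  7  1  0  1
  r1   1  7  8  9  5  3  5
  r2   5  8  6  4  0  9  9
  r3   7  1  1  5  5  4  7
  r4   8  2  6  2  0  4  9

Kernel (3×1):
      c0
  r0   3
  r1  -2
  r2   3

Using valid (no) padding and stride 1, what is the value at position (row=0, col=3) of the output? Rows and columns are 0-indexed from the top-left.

The receptive field on the input at this output position is [7 / 9 / 4]. Elementwise product with the kernel and sum: 7·3 + 9·-2 + 4·3.

15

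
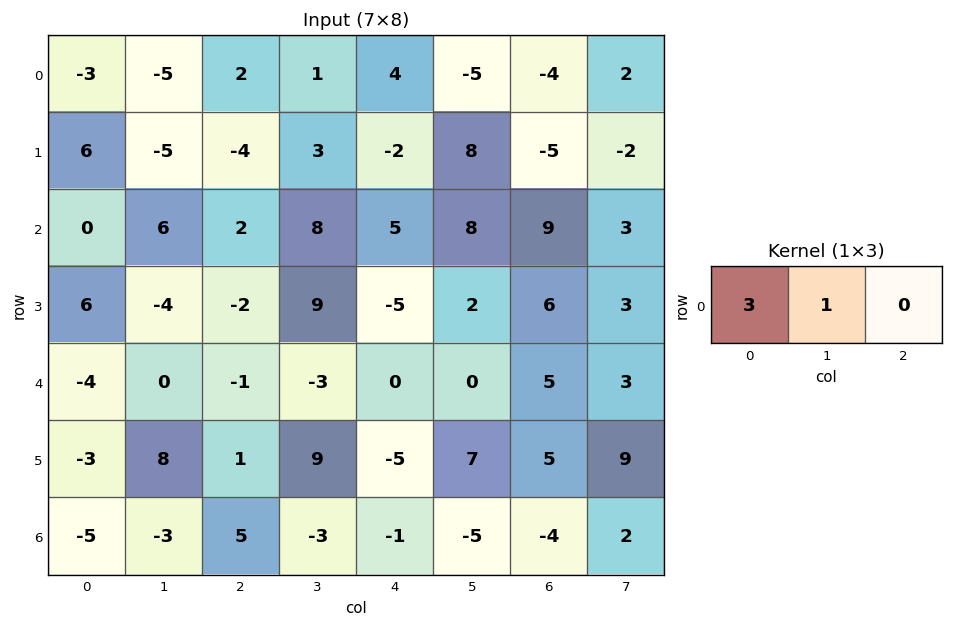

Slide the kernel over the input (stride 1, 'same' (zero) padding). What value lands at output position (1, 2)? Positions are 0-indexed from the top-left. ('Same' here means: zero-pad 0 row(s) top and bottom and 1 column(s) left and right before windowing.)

-19

The receptive field on the zero-padded input at this output position is [-5 -4 3]. Elementwise product with the kernel and sum: -5·3 + -4·1.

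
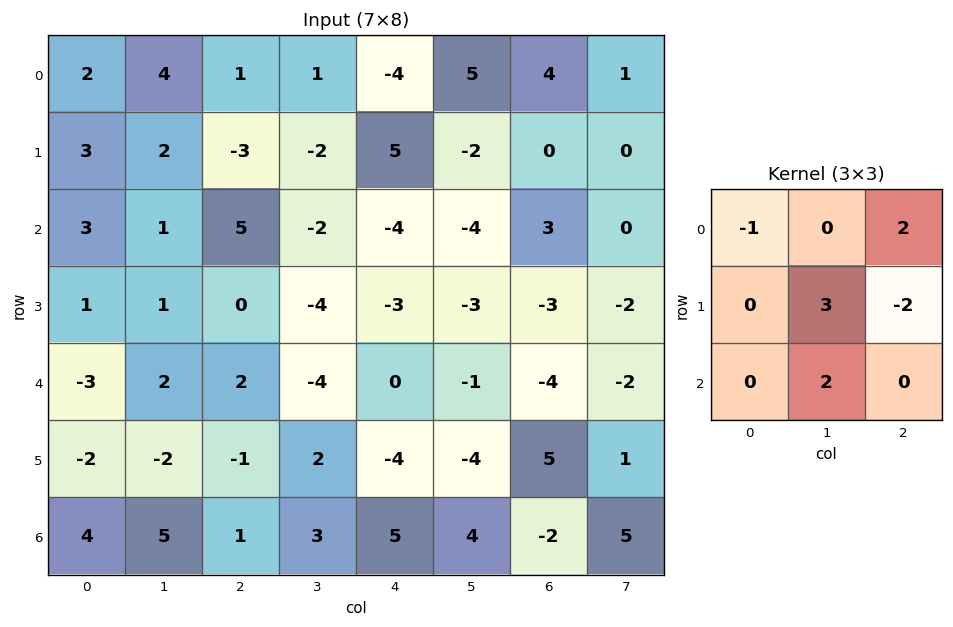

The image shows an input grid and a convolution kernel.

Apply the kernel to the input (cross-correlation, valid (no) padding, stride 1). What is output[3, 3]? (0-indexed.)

The receptive field on the input at this output position is [-4 -3 -3 / -4 0 -1 / 2 -4 -4]. Elementwise product with the kernel and sum: -4·-1 + -3·2 + 0·3 + -1·-2 + -4·2.

-8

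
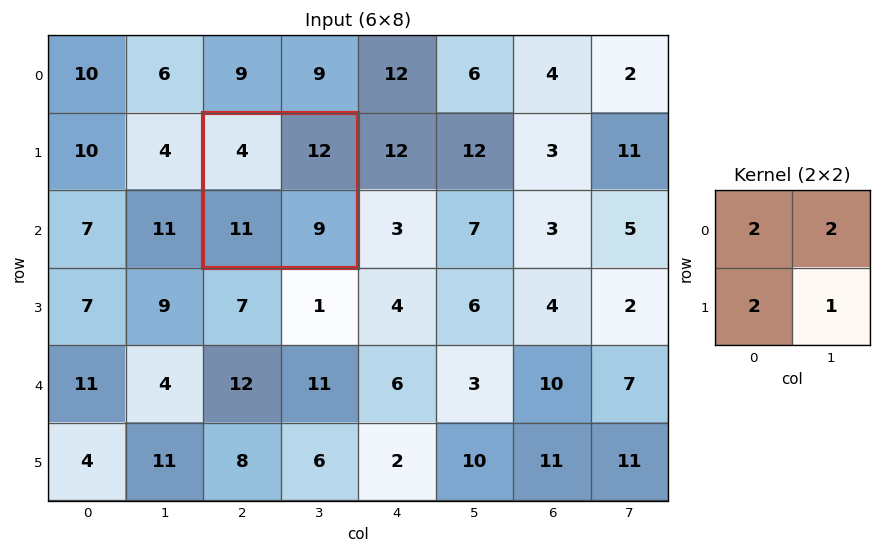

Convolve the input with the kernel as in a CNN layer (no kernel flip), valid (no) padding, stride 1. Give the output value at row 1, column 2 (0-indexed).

63

The receptive field on the input at this output position is [4 12 / 11 9]. Elementwise product with the kernel and sum: 4·2 + 12·2 + 11·2 + 9·1.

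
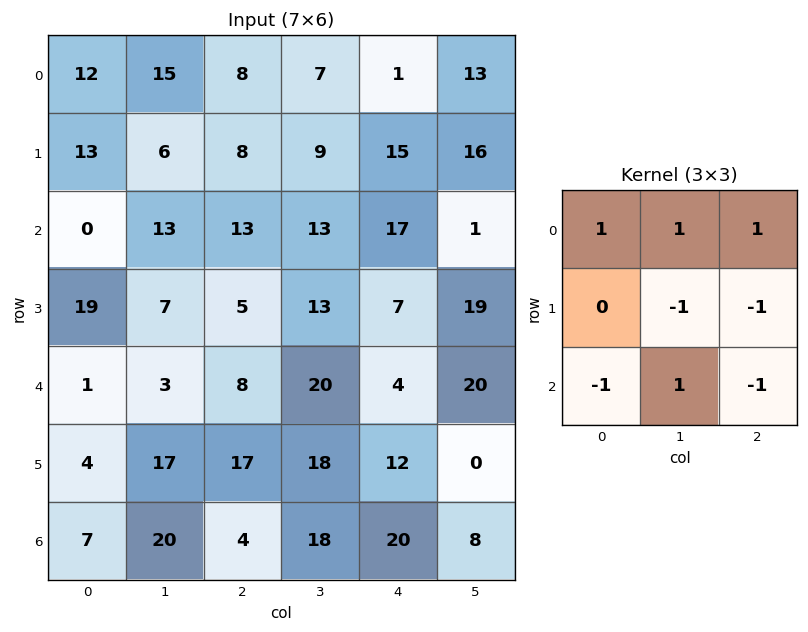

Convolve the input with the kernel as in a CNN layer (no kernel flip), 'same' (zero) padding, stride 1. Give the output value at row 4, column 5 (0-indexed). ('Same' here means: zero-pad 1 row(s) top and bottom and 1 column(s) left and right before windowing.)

-6

The receptive field on the zero-padded input at this output position is [7 19 0 / 4 20 0 / 12 0 0]. Elementwise product with the kernel and sum: 7·1 + 19·1 + 0·1 + 20·-1 + 0·-1 + 12·-1 + 0·1 + 0·-1.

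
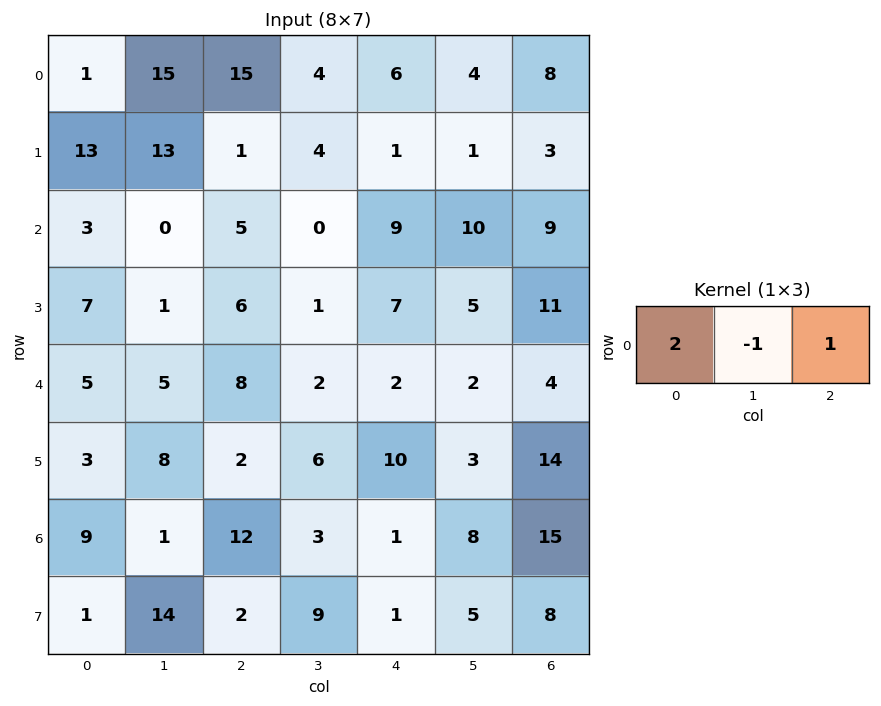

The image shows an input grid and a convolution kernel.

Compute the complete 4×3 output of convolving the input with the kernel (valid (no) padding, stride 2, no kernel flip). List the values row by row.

2 32 16
11 19 17
13 16 6
29 22 9

Output[0,0]: The receptive field on the input at this output position is [1 15 15]. Elementwise product with the kernel and sum: 1·2 + 15·-1 + 15·1.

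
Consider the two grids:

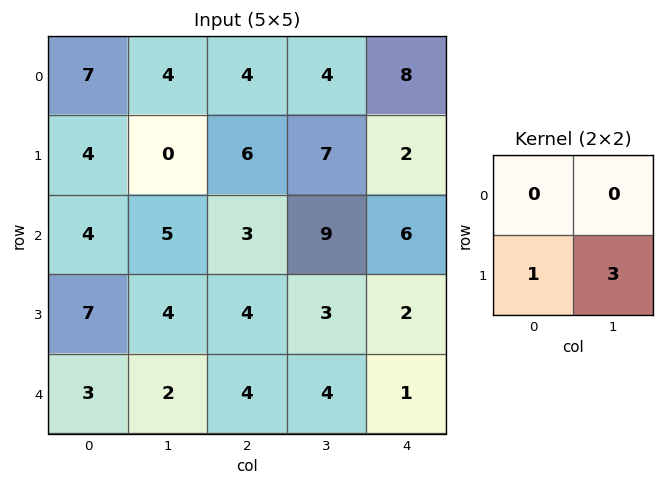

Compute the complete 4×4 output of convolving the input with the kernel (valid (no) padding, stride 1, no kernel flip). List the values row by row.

Output[0,0]: The receptive field on the input at this output position is [7 4 / 4 0]. Elementwise product with the kernel and sum: 4·1 + 0·3.

4 18 27 13
19 14 30 27
19 16 13 9
9 14 16 7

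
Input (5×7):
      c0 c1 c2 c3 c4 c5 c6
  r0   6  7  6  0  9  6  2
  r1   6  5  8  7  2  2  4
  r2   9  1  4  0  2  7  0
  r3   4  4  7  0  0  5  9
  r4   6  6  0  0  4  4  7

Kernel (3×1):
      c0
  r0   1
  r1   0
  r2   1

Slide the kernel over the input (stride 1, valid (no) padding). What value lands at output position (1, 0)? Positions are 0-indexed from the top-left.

The receptive field on the input at this output position is [6 / 9 / 4]. Elementwise product with the kernel and sum: 6·1 + 4·1.

10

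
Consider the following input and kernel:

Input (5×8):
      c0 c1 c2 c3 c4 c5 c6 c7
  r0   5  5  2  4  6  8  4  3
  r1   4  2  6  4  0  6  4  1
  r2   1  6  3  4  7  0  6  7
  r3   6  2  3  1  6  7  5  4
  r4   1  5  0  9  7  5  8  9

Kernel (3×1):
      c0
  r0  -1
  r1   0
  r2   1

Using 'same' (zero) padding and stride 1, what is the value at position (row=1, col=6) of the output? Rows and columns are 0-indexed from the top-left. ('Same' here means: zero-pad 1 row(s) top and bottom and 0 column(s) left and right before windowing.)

The receptive field on the zero-padded input at this output position is [4 / 4 / 6]. Elementwise product with the kernel and sum: 4·-1 + 6·1.

2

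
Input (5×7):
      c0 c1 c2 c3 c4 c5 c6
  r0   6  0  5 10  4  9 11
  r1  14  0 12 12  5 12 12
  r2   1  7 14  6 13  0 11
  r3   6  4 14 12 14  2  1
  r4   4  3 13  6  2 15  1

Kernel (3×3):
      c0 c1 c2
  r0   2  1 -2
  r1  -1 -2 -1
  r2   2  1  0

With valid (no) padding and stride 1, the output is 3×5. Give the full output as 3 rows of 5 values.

Output[0,0]: The receptive field on the input at this output position is [6 0 5 / 14 0 12 / 1 7 14]. Elementwise product with the kernel and sum: 6·2 + 0·1 + 5·-2 + 14·-1 + 0·-2 + 12·-1 + 1·2 + 7·1.
Output[0,1]: The receptive field on the input at this output position is [0 5 10 / 0 12 12 / 7 14 6]. Elementwise product with the kernel and sum: 0·2 + 5·1 + 10·-2 + 0·-1 + 12·-2 + 12·-1 + 7·2 + 14·1.

-15 -23 5 -3 -20
-9 -31 27 11 4
-36 -9 -12 -3 4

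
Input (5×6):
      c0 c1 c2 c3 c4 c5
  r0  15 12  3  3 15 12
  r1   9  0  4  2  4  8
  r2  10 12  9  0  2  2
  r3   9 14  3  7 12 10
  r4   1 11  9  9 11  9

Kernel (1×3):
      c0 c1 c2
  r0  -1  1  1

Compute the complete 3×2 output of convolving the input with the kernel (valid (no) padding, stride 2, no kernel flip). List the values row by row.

Output[0,0]: The receptive field on the input at this output position is [15 12 3]. Elementwise product with the kernel and sum: 15·-1 + 12·1 + 3·1.

0 15
11 -7
19 11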